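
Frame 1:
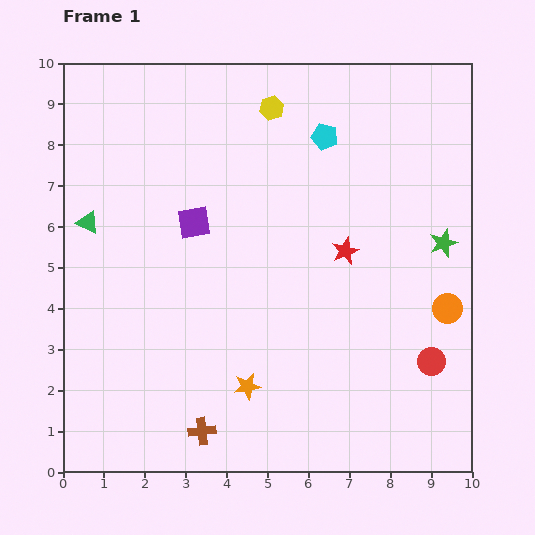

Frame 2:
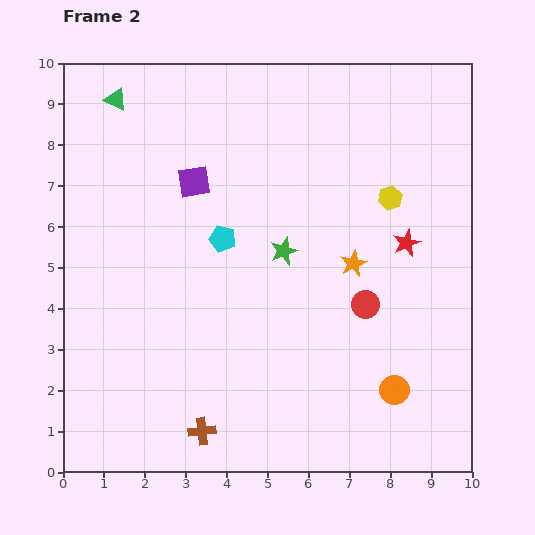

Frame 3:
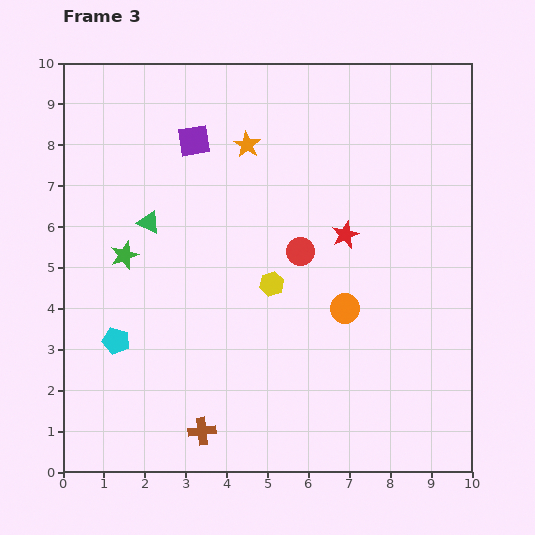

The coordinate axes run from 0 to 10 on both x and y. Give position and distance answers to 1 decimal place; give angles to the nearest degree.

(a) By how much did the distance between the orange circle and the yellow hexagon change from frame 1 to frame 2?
-1.8

Distance in frame 1: 6.5. Distance in frame 2: 4.7.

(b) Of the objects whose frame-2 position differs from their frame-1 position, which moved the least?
the purple square

(moved 1.0)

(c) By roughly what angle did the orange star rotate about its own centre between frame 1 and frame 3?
30° counter-clockwise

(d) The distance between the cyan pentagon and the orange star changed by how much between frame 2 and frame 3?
+2.5

Distance in frame 2: 3.3. Distance in frame 3: 5.8.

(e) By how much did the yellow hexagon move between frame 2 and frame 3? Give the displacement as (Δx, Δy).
(-2.9, -2.1)

The yellow hexagon was at (8.0, 6.7) in frame 2 and (5.1, 4.6) in frame 3.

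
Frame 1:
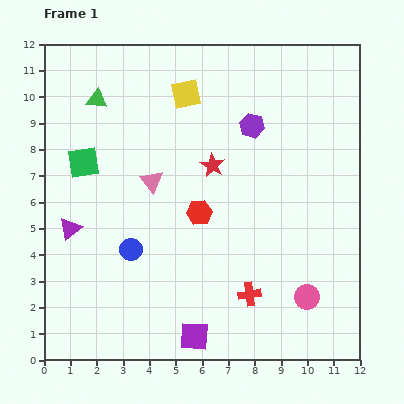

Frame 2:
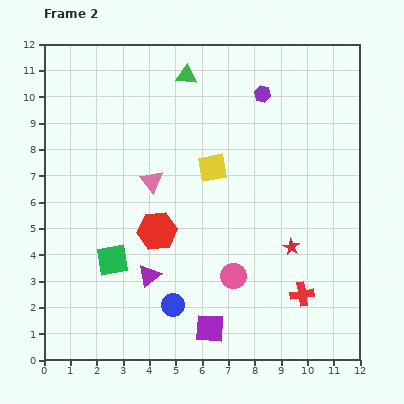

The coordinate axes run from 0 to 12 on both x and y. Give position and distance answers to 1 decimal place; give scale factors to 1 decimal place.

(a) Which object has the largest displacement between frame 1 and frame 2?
the red star

(moved 4.3; next 3.9)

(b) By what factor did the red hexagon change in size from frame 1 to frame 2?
1.5×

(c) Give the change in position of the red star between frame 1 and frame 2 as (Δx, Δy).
(3.0, -3.1)

The red star was at (6.4, 7.4) in frame 1 and (9.4, 4.3) in frame 2.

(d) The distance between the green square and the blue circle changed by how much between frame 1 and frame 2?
-0.9

Distance in frame 1: 3.8. Distance in frame 2: 2.9.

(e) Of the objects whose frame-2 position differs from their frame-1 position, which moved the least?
the purple square

(moved 0.7)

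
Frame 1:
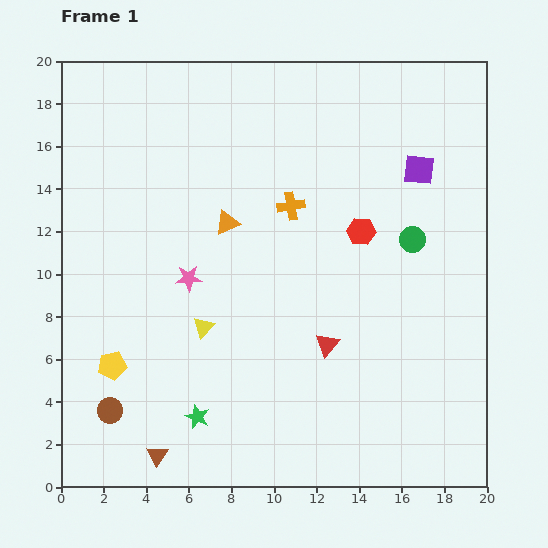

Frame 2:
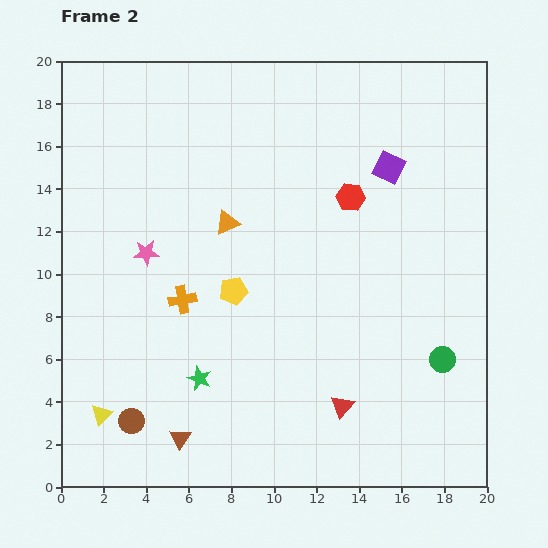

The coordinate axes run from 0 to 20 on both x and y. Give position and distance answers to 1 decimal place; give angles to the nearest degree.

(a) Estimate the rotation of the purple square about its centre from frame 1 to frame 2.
21° clockwise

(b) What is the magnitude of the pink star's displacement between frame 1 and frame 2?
2.3

The pink star moved from (6.0, 9.8) to (4.0, 11.0), a distance of √(2.0² + 1.2²) ≈ 2.3.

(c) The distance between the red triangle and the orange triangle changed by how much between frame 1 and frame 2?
+2.8

Distance in frame 1: 7.4. Distance in frame 2: 10.2.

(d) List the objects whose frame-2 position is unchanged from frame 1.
the orange triangle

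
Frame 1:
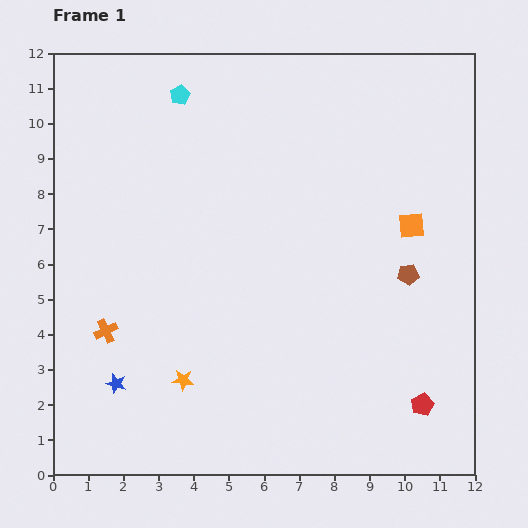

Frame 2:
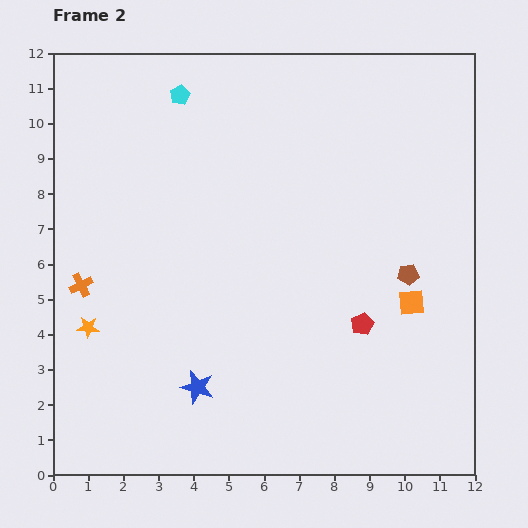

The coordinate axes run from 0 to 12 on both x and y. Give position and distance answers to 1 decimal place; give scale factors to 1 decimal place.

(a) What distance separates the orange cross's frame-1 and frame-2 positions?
1.5

The orange cross moved from (1.5, 4.1) to (0.8, 5.4), a distance of √(0.7² + 1.3²) ≈ 1.5.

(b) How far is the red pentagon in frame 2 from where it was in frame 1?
2.9

The red pentagon moved from (10.5, 2.0) to (8.8, 4.3), a distance of √(1.7² + 2.3²) ≈ 2.9.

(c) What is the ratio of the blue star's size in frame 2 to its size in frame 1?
1.7×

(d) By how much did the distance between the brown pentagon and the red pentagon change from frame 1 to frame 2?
-1.8

Distance in frame 1: 3.7. Distance in frame 2: 1.9.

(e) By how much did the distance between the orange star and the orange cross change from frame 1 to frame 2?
-1.4

Distance in frame 1: 2.6. Distance in frame 2: 1.2.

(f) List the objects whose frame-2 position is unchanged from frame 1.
the cyan pentagon, the brown pentagon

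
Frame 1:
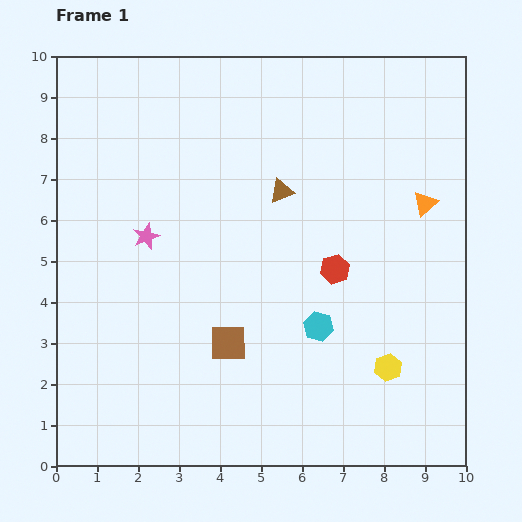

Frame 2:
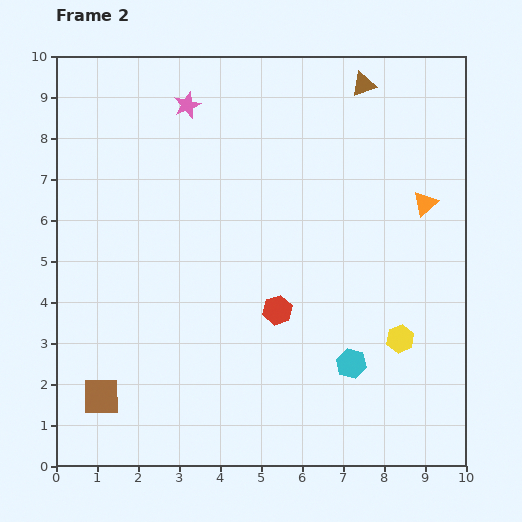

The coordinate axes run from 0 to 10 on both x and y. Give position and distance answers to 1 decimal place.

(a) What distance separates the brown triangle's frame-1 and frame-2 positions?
3.3

The brown triangle moved from (5.5, 6.7) to (7.5, 9.3), a distance of √(2.0² + 2.6²) ≈ 3.3.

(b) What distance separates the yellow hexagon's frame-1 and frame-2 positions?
0.8

The yellow hexagon moved from (8.1, 2.4) to (8.4, 3.1), a distance of √(0.3² + 0.7²) ≈ 0.8.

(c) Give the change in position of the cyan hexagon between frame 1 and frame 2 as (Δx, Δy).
(0.8, -0.9)

The cyan hexagon was at (6.4, 3.4) in frame 1 and (7.2, 2.5) in frame 2.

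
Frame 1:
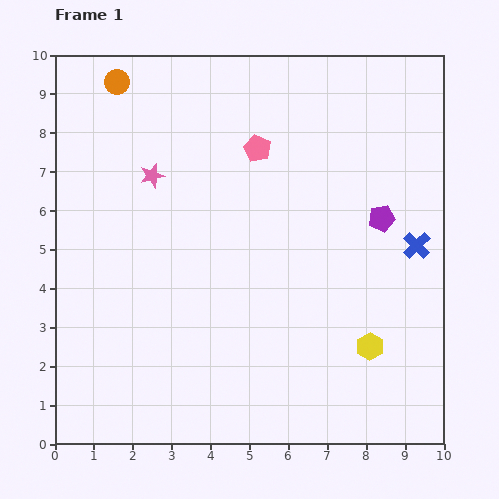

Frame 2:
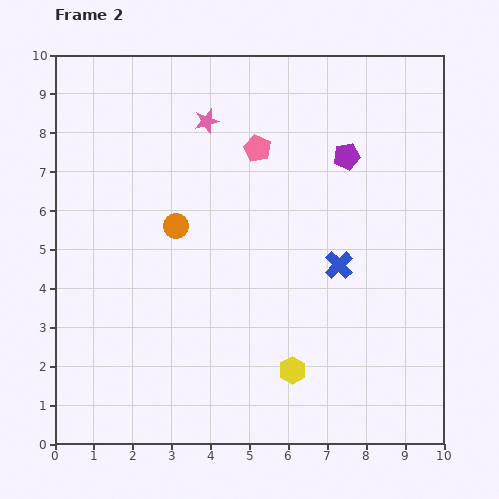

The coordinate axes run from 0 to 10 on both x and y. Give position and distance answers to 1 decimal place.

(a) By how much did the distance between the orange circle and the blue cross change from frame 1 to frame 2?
-4.5

Distance in frame 1: 8.8. Distance in frame 2: 4.3.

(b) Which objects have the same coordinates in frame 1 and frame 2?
the pink pentagon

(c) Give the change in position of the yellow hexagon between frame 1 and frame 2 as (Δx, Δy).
(-2.0, -0.6)

The yellow hexagon was at (8.1, 2.5) in frame 1 and (6.1, 1.9) in frame 2.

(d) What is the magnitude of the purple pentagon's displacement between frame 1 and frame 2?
1.8

The purple pentagon moved from (8.4, 5.8) to (7.5, 7.4), a distance of √(0.9² + 1.6²) ≈ 1.8.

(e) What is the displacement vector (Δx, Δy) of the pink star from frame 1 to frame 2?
(1.4, 1.4)

The pink star was at (2.5, 6.9) in frame 1 and (3.9, 8.3) in frame 2.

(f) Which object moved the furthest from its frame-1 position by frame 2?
the orange circle

(moved 4.0; next 2.1)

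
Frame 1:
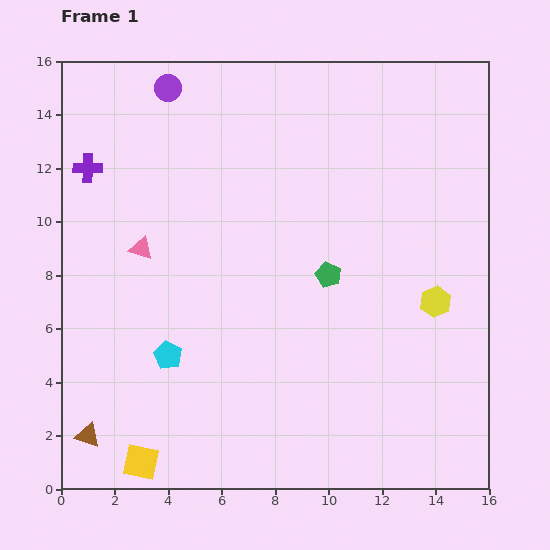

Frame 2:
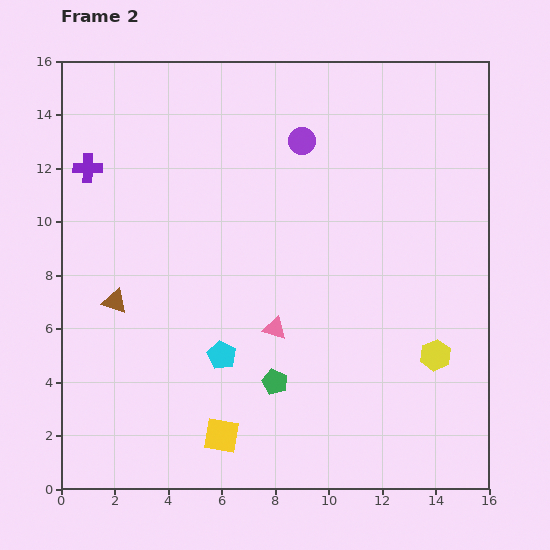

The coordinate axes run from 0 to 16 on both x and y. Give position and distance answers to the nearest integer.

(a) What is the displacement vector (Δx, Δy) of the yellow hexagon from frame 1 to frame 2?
(0, -2)

The yellow hexagon was at (14, 7) in frame 1 and (14, 5) in frame 2.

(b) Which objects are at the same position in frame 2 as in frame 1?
the purple cross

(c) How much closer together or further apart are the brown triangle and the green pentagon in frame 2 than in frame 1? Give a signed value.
-4

Distance in frame 1: 11. Distance in frame 2: 7.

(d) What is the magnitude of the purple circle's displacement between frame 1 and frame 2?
5

The purple circle moved from (4, 15) to (9, 13), a distance of √(5² + 2²) ≈ 5.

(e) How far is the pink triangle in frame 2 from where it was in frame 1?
6

The pink triangle moved from (3, 9) to (8, 6), a distance of √(5² + 3²) ≈ 6.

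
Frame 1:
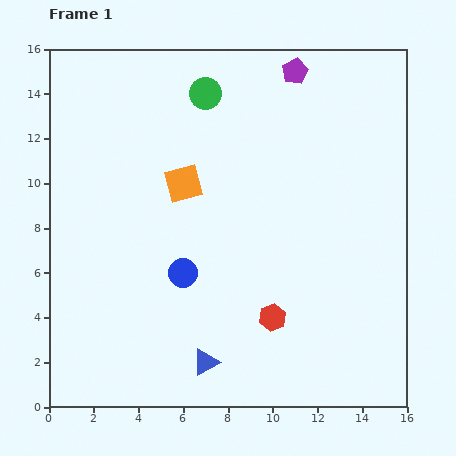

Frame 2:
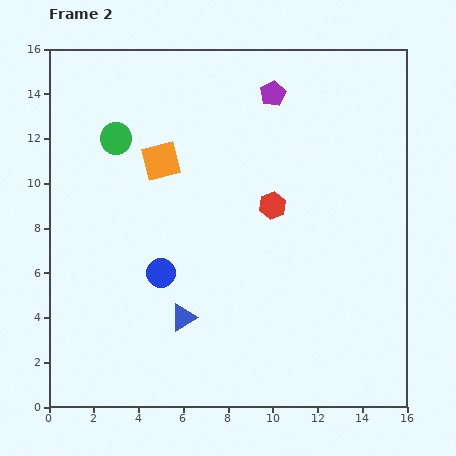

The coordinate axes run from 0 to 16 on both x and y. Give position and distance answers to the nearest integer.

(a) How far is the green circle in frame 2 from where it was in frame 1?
4

The green circle moved from (7, 14) to (3, 12), a distance of √(4² + 2²) ≈ 4.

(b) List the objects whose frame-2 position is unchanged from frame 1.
none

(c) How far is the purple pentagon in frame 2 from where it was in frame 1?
1

The purple pentagon moved from (11, 15) to (10, 14), a distance of √(1² + 1²) ≈ 1.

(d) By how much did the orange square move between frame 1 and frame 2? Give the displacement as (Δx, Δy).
(-1, 1)

The orange square was at (6, 10) in frame 1 and (5, 11) in frame 2.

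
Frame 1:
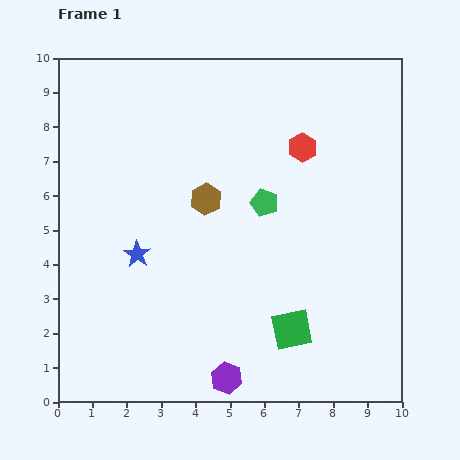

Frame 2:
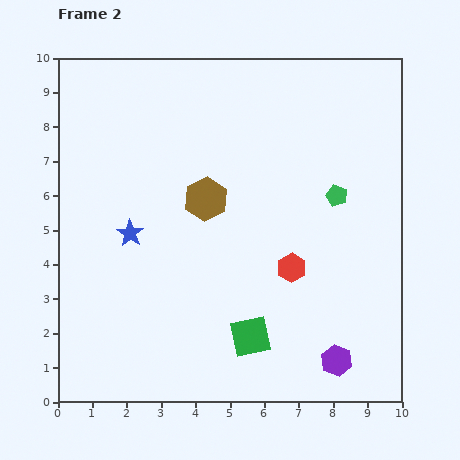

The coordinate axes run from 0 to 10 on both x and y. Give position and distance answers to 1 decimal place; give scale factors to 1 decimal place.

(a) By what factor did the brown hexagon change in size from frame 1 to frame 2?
1.4×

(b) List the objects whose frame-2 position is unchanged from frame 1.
the brown hexagon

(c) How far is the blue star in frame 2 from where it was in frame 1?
0.6

The blue star moved from (2.3, 4.3) to (2.1, 4.9), a distance of √(0.2² + 0.6²) ≈ 0.6.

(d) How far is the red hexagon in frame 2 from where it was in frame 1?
3.5

The red hexagon moved from (7.1, 7.4) to (6.8, 3.9), a distance of √(0.3² + 3.5²) ≈ 3.5.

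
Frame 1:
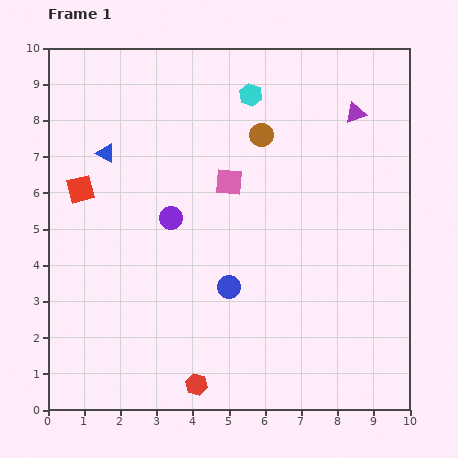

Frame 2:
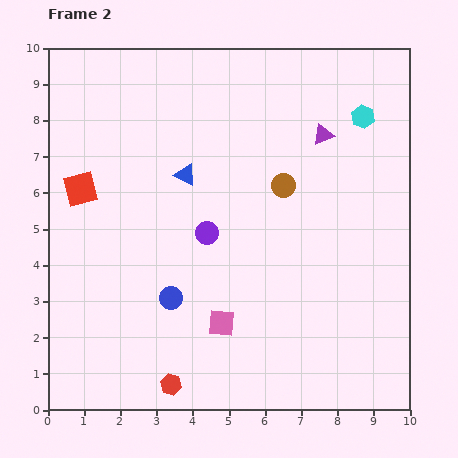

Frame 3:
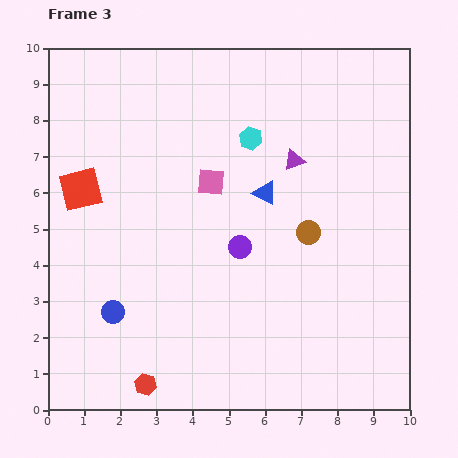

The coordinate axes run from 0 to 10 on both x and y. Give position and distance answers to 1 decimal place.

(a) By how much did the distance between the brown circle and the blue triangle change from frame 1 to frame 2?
-1.6

Distance in frame 1: 4.3. Distance in frame 2: 2.7.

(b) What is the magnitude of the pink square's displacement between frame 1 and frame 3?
0.5

The pink square moved from (5.0, 6.3) to (4.5, 6.3), a distance of √(0.5² + 0.0²) ≈ 0.5.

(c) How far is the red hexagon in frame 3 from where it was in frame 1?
1.4

The red hexagon moved from (4.1, 0.7) to (2.7, 0.7), a distance of √(1.4² + 0.0²) ≈ 1.4.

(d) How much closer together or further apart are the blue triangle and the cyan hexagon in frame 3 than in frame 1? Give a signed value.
-2.7

Distance in frame 1: 4.3. Distance in frame 3: 1.6.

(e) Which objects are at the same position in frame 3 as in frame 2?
the red square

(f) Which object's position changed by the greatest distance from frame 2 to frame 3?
the pink square

(moved 3.9; next 3.2)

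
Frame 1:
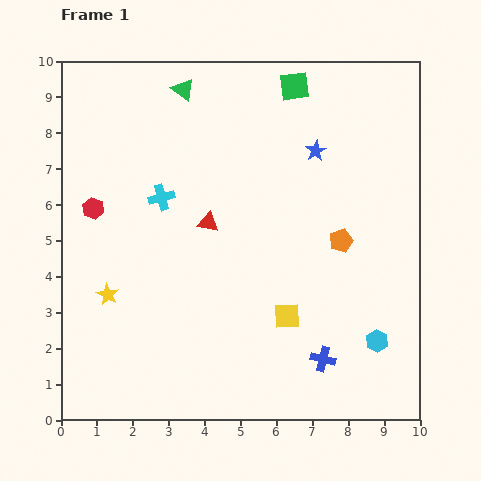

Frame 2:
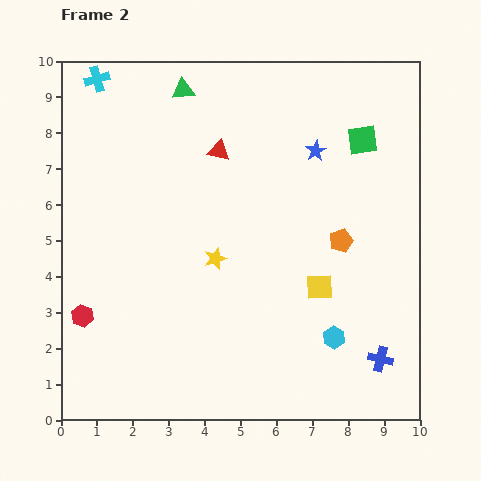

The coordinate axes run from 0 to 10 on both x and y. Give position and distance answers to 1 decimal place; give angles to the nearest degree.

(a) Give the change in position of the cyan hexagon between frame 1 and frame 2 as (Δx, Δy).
(-1.2, 0.1)

The cyan hexagon was at (8.8, 2.2) in frame 1 and (7.6, 2.3) in frame 2.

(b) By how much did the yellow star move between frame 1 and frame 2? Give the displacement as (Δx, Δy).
(3.0, 1.0)

The yellow star was at (1.3, 3.5) in frame 1 and (4.3, 4.5) in frame 2.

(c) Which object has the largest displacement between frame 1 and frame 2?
the cyan cross

(moved 3.8; next 3.2)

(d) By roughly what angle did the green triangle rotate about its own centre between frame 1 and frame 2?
43° counter-clockwise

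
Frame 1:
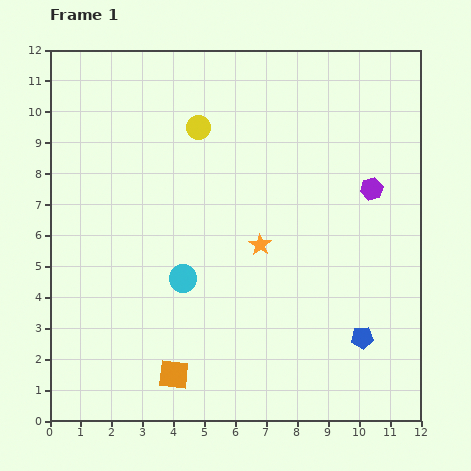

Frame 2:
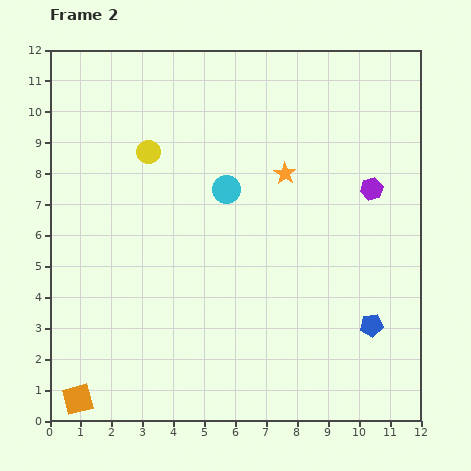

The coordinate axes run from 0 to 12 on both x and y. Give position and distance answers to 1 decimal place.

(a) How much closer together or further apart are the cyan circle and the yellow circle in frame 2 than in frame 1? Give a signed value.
-2.1

Distance in frame 1: 4.9. Distance in frame 2: 2.8.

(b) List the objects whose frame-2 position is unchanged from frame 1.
the purple hexagon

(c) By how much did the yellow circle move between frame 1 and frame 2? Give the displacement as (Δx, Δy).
(-1.6, -0.8)

The yellow circle was at (4.8, 9.5) in frame 1 and (3.2, 8.7) in frame 2.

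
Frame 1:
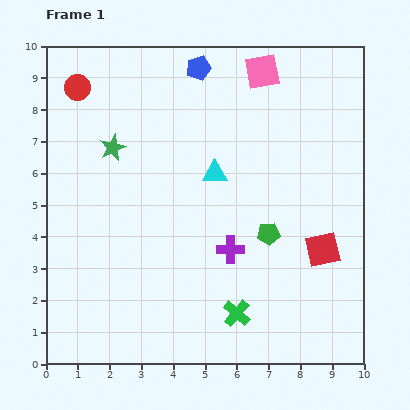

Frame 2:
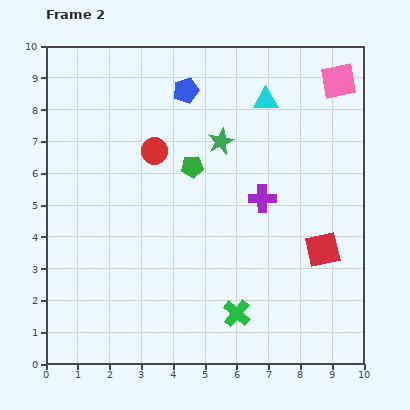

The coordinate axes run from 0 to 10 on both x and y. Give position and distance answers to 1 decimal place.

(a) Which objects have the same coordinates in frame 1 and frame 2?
the red square, the green cross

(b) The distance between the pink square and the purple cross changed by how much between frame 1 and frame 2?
-1.3

Distance in frame 1: 5.7. Distance in frame 2: 4.4.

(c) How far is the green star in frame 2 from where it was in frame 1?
3.4

The green star moved from (2.1, 6.8) to (5.5, 7.0), a distance of √(3.4² + 0.2²) ≈ 3.4.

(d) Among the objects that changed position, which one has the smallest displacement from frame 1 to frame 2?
the blue pentagon

(moved 0.8)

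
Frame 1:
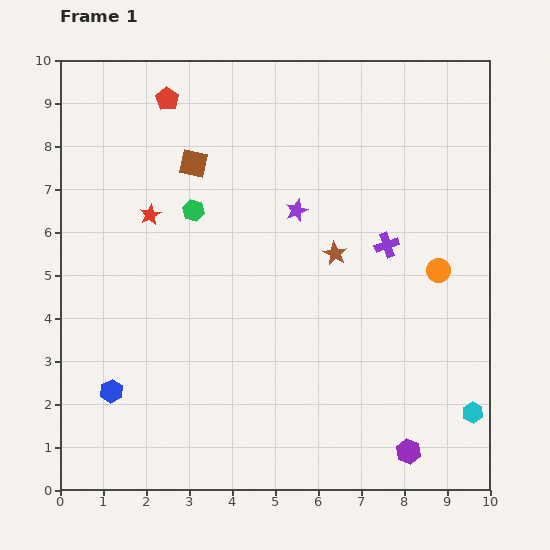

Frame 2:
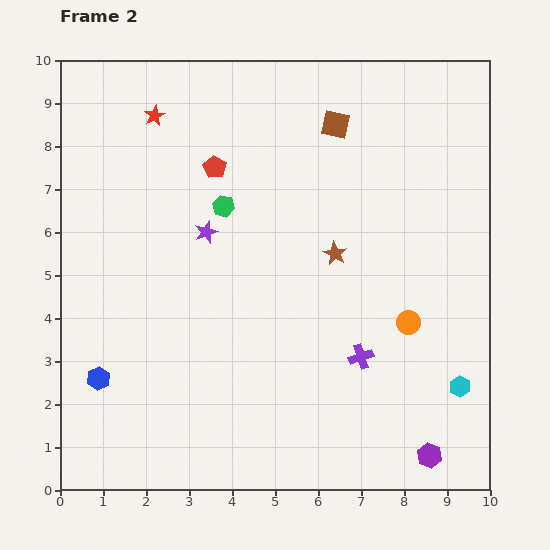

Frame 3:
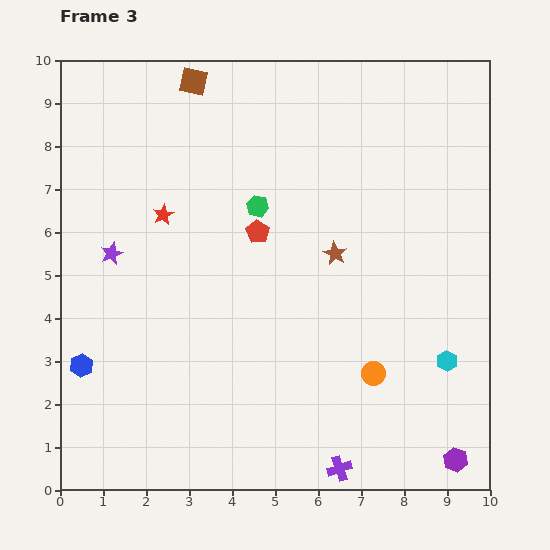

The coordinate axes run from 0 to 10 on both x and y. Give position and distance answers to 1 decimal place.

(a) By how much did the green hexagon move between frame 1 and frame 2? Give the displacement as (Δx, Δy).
(0.7, 0.1)

The green hexagon was at (3.1, 6.5) in frame 1 and (3.8, 6.6) in frame 2.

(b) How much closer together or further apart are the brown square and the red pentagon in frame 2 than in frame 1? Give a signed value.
+1.4

Distance in frame 1: 1.6. Distance in frame 2: 3.0.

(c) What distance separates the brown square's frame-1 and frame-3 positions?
1.9

The brown square moved from (3.1, 7.6) to (3.1, 9.5), a distance of √(0.0² + 1.9²) ≈ 1.9.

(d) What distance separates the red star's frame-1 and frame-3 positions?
0.3

The red star moved from (2.1, 6.4) to (2.4, 6.4), a distance of √(0.3² + 0.0²) ≈ 0.3.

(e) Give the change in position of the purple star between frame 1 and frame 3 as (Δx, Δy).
(-4.3, -1.0)

The purple star was at (5.5, 6.5) in frame 1 and (1.2, 5.5) in frame 3.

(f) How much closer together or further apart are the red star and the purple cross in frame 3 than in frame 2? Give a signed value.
-0.2

Distance in frame 2: 7.4. Distance in frame 3: 7.2.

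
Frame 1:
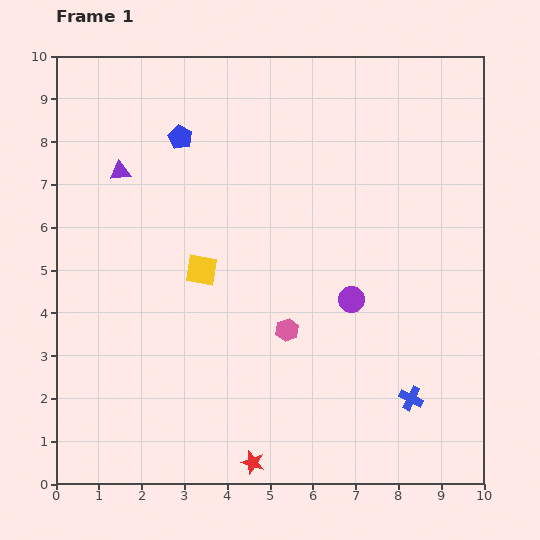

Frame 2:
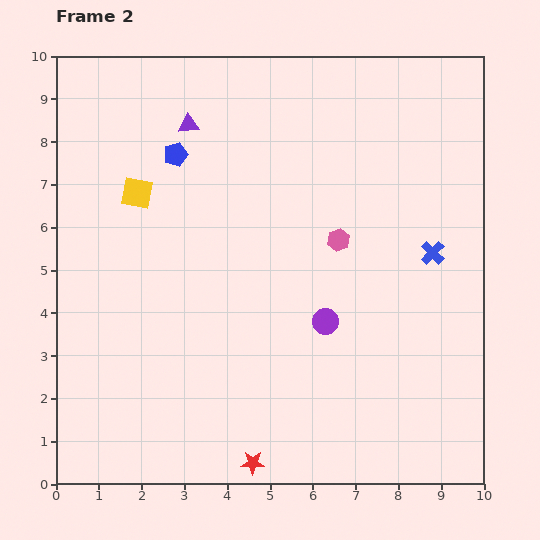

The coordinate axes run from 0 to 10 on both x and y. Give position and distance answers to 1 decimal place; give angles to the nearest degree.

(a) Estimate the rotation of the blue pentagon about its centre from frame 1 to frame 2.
27° clockwise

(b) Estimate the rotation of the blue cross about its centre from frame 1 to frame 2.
19° clockwise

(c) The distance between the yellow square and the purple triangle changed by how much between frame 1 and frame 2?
-1.0

Distance in frame 1: 3.0. Distance in frame 2: 2.0.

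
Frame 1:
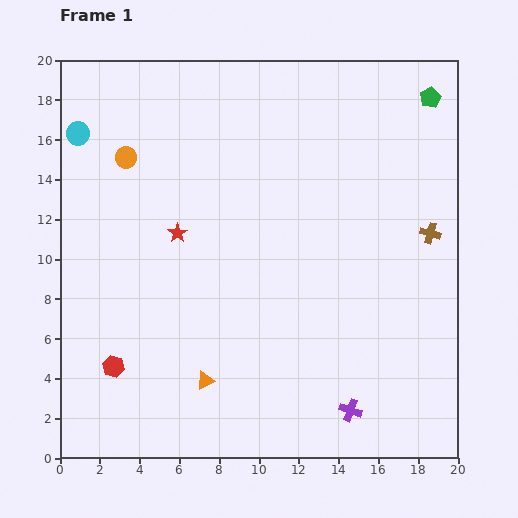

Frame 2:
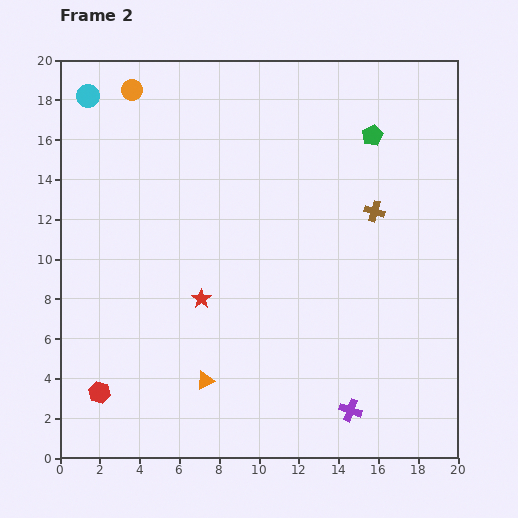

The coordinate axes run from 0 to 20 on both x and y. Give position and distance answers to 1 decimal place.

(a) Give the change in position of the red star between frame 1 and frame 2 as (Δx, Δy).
(1.2, -3.3)

The red star was at (5.9, 11.3) in frame 1 and (7.1, 8.0) in frame 2.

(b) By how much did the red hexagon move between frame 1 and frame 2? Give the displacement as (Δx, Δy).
(-0.7, -1.3)

The red hexagon was at (2.7, 4.6) in frame 1 and (2.0, 3.3) in frame 2.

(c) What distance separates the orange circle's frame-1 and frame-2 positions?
3.4

The orange circle moved from (3.3, 15.1) to (3.6, 18.5), a distance of √(0.3² + 3.4²) ≈ 3.4.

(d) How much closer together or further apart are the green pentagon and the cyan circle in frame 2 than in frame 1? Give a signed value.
-3.4

Distance in frame 1: 17.8. Distance in frame 2: 14.4.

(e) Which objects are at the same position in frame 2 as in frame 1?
the purple cross, the orange triangle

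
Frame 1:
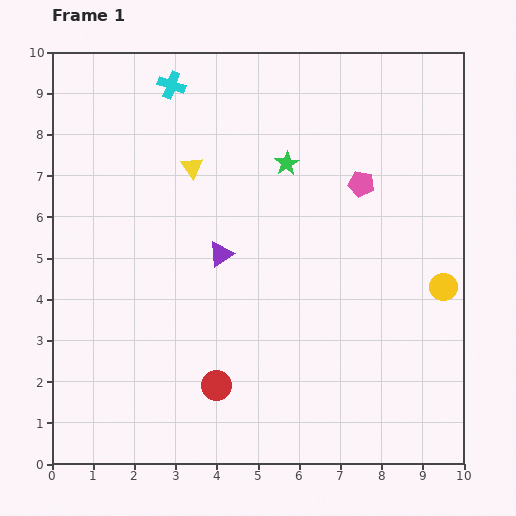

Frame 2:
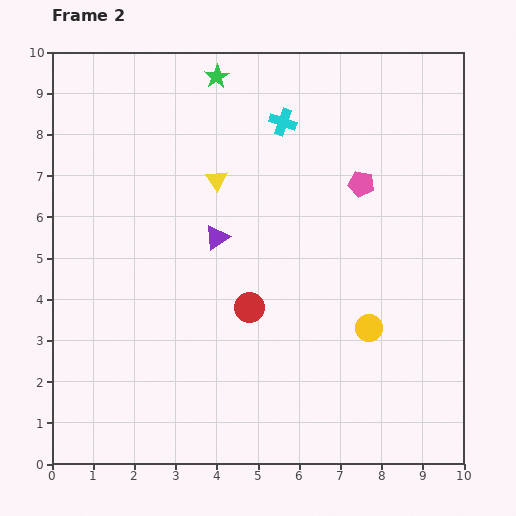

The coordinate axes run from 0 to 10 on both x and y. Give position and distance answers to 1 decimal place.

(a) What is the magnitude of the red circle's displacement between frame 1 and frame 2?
2.1

The red circle moved from (4.0, 1.9) to (4.8, 3.8), a distance of √(0.8² + 1.9²) ≈ 2.1.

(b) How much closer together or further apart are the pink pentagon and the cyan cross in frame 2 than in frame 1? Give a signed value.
-2.8

Distance in frame 1: 5.2. Distance in frame 2: 2.4.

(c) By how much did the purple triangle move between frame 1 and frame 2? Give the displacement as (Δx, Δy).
(-0.1, 0.4)

The purple triangle was at (4.1, 5.1) in frame 1 and (4.0, 5.5) in frame 2.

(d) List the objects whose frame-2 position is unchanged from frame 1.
the pink pentagon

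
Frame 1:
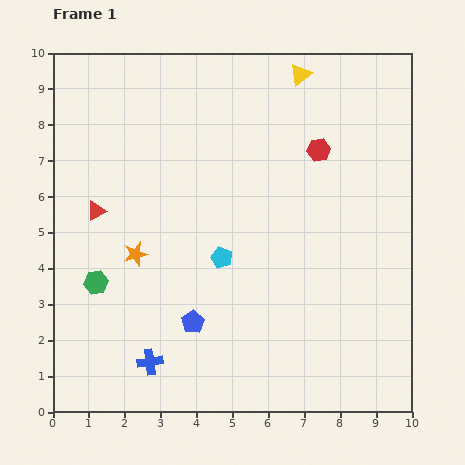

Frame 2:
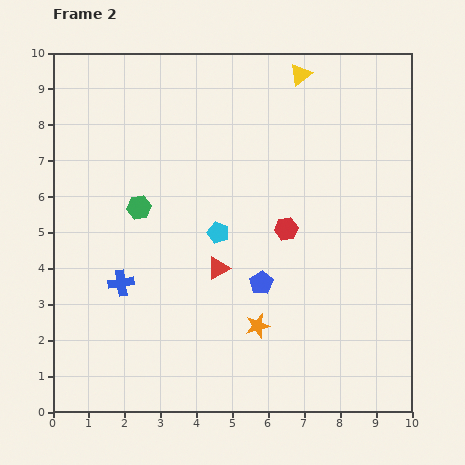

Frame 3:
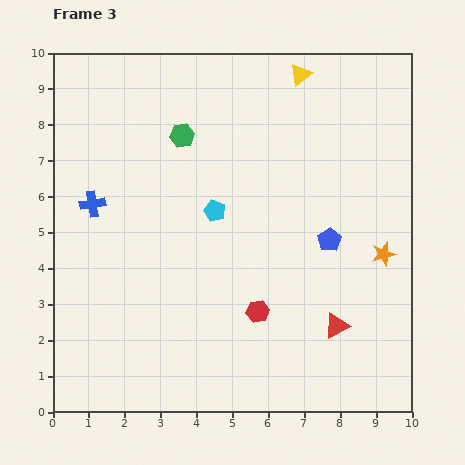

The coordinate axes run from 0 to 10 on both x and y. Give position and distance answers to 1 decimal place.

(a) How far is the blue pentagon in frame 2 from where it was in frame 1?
2.2

The blue pentagon moved from (3.9, 2.5) to (5.8, 3.6), a distance of √(1.9² + 1.1²) ≈ 2.2.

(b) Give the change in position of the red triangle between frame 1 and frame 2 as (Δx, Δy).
(3.4, -1.6)

The red triangle was at (1.2, 5.6) in frame 1 and (4.6, 4.0) in frame 2.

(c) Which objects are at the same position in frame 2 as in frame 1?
the yellow triangle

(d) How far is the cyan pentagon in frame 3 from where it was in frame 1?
1.3

The cyan pentagon moved from (4.7, 4.3) to (4.5, 5.6), a distance of √(0.2² + 1.3²) ≈ 1.3.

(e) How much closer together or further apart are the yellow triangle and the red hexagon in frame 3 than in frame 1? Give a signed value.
+4.5

Distance in frame 1: 2.2. Distance in frame 3: 6.7.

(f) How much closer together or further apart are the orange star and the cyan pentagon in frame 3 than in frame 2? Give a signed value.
+2.1

Distance in frame 2: 2.8. Distance in frame 3: 4.9.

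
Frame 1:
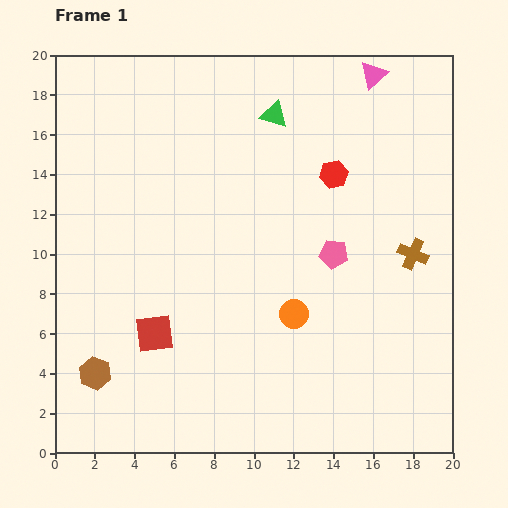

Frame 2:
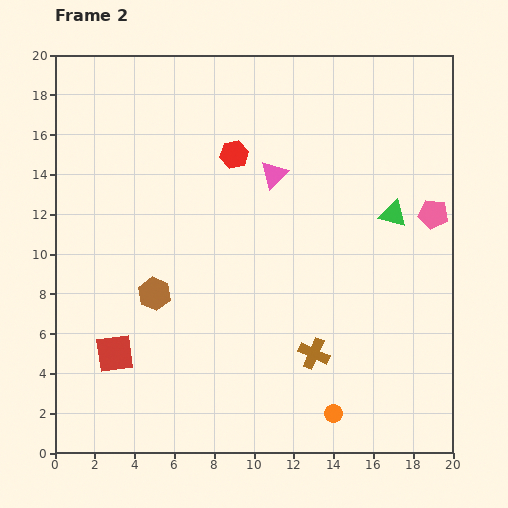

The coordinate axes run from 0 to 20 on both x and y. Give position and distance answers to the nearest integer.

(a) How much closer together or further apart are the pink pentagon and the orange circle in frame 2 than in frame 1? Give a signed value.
+7

Distance in frame 1: 4. Distance in frame 2: 11.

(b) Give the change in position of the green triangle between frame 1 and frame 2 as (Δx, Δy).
(6, -5)

The green triangle was at (11, 17) in frame 1 and (17, 12) in frame 2.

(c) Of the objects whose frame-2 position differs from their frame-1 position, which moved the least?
the red square

(moved 2)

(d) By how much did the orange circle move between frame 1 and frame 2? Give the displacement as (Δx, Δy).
(2, -5)

The orange circle was at (12, 7) in frame 1 and (14, 2) in frame 2.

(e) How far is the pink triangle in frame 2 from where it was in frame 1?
7

The pink triangle moved from (16, 19) to (11, 14), a distance of √(5² + 5²) ≈ 7.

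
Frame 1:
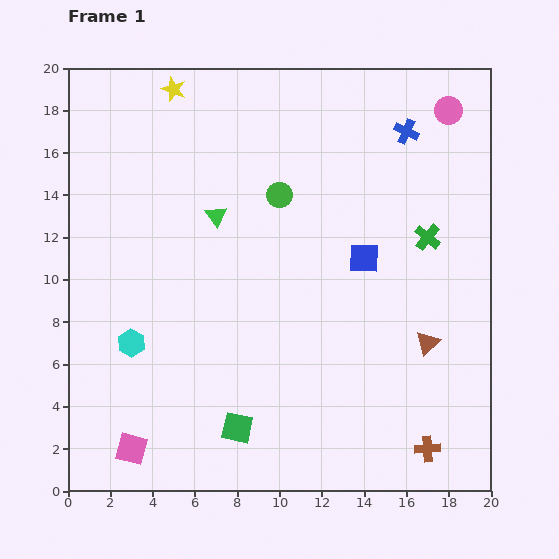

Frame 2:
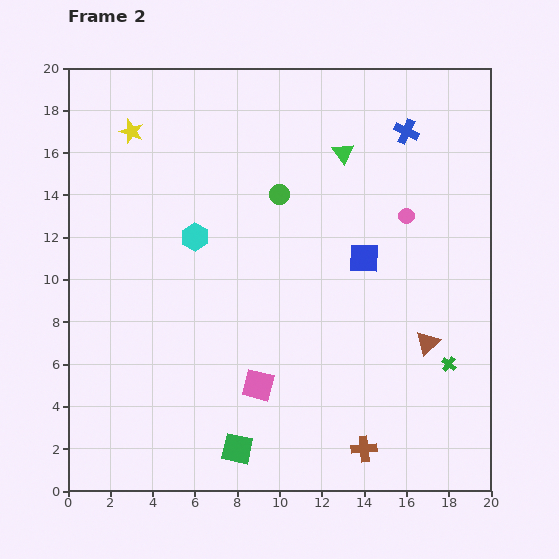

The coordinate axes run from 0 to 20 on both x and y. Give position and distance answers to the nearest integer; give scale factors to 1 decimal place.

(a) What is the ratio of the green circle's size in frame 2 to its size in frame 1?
0.8×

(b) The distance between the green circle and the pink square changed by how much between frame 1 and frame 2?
-5

Distance in frame 1: 14. Distance in frame 2: 9.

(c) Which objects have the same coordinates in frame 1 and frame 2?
the brown triangle, the blue square, the blue cross, the green circle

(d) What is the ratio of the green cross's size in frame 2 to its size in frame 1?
0.6×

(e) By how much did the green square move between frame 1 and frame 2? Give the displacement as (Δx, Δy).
(0, -1)

The green square was at (8, 3) in frame 1 and (8, 2) in frame 2.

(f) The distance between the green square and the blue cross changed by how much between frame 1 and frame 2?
+1

Distance in frame 1: 16. Distance in frame 2: 17.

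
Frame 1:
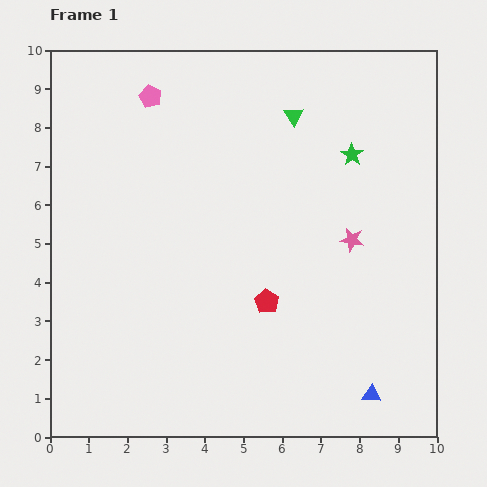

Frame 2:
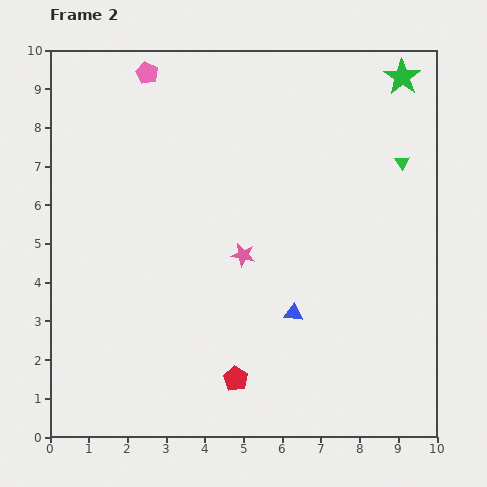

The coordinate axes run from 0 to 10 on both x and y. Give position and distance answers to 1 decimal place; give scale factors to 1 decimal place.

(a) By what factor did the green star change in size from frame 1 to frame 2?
1.6×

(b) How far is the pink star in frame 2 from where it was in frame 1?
2.8

The pink star moved from (7.8, 5.1) to (5.0, 4.7), a distance of √(2.8² + 0.4²) ≈ 2.8.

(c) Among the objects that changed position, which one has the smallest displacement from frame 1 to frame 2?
the pink pentagon

(moved 0.6)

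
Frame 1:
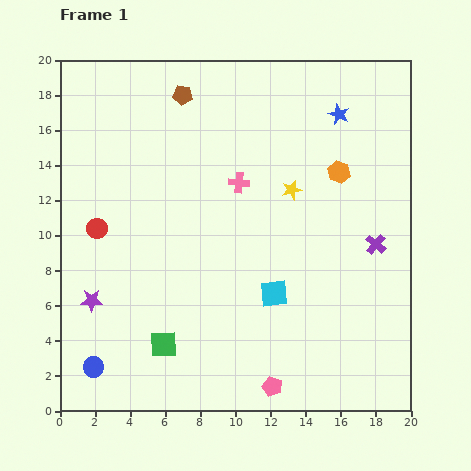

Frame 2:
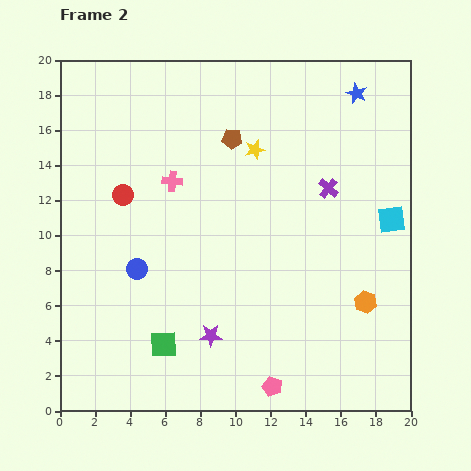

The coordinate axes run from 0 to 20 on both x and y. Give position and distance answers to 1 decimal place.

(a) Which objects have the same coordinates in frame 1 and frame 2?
the green square, the pink pentagon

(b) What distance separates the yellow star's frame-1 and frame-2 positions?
3.1

The yellow star moved from (13.2, 12.6) to (11.1, 14.9), a distance of √(2.1² + 2.3²) ≈ 3.1.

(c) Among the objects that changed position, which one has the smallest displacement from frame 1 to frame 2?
the blue star

(moved 1.6)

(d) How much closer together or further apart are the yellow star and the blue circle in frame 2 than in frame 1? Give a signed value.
-5.7

Distance in frame 1: 15.2. Distance in frame 2: 9.5.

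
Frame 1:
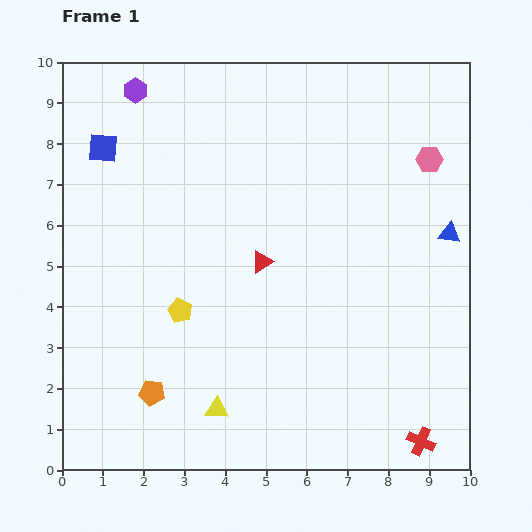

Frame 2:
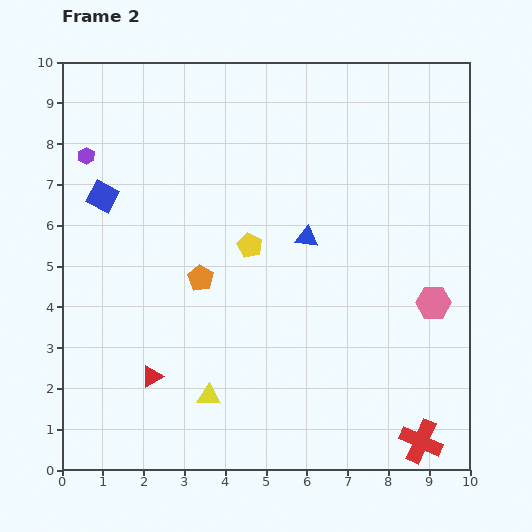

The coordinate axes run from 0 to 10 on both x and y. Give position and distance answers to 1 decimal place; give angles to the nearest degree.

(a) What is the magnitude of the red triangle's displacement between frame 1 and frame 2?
3.9

The red triangle moved from (4.9, 5.1) to (2.2, 2.3), a distance of √(2.7² + 2.8²) ≈ 3.9.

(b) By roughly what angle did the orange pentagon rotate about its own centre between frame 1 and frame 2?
24° clockwise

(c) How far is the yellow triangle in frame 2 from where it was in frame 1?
0.4

The yellow triangle moved from (3.8, 1.5) to (3.6, 1.8), a distance of √(0.2² + 0.3²) ≈ 0.4.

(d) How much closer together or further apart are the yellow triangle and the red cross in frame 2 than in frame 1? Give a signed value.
+0.2

Distance in frame 1: 5.1. Distance in frame 2: 5.3.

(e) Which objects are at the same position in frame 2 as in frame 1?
the red cross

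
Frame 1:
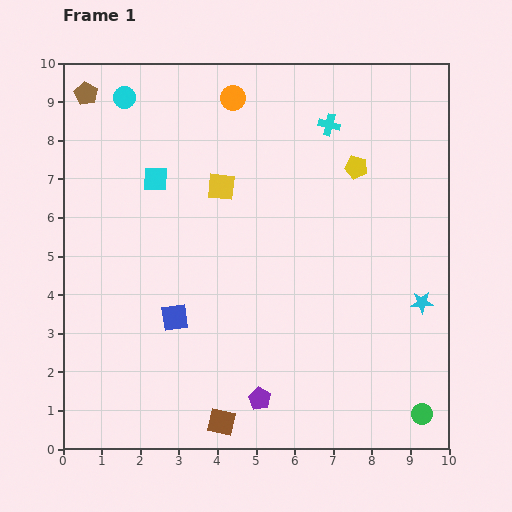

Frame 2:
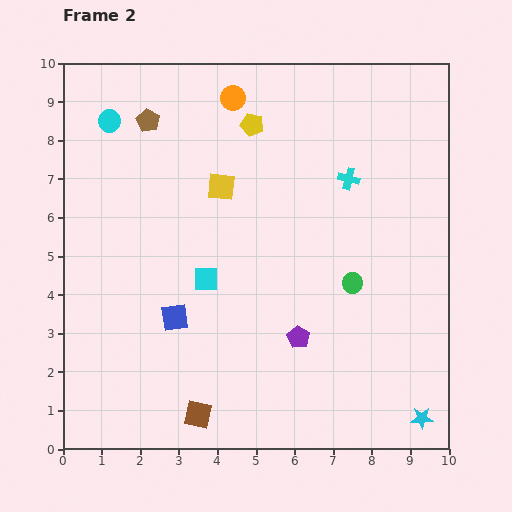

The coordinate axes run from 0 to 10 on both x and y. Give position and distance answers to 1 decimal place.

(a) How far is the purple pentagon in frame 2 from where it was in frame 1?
1.9

The purple pentagon moved from (5.1, 1.3) to (6.1, 2.9), a distance of √(1.0² + 1.6²) ≈ 1.9.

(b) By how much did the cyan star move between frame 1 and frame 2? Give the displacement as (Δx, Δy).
(0.0, -3.0)

The cyan star was at (9.3, 3.8) in frame 1 and (9.3, 0.8) in frame 2.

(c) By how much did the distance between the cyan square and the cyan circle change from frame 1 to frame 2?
+2.6

Distance in frame 1: 2.2. Distance in frame 2: 4.8.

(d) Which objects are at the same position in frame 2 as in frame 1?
the blue square, the orange circle, the yellow square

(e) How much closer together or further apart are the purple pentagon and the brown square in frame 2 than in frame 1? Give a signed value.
+2.1

Distance in frame 1: 1.2. Distance in frame 2: 3.3.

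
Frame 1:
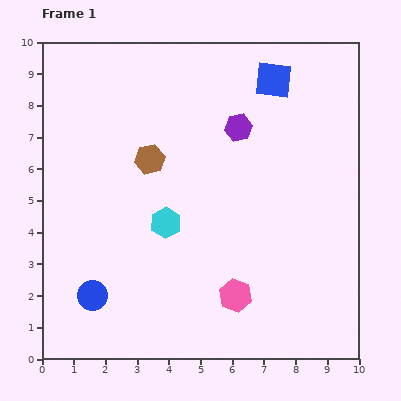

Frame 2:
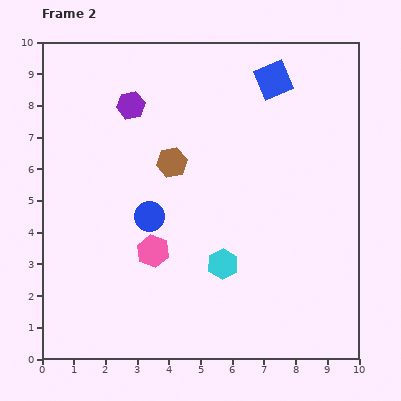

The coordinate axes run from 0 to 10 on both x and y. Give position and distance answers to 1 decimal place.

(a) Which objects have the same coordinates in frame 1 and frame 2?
the blue square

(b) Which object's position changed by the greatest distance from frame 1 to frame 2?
the purple hexagon

(moved 3.5; next 3.1)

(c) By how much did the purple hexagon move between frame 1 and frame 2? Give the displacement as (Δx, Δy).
(-3.4, 0.7)

The purple hexagon was at (6.2, 7.3) in frame 1 and (2.8, 8.0) in frame 2.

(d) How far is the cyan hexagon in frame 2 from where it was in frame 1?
2.2

The cyan hexagon moved from (3.9, 4.3) to (5.7, 3.0), a distance of √(1.8² + 1.3²) ≈ 2.2.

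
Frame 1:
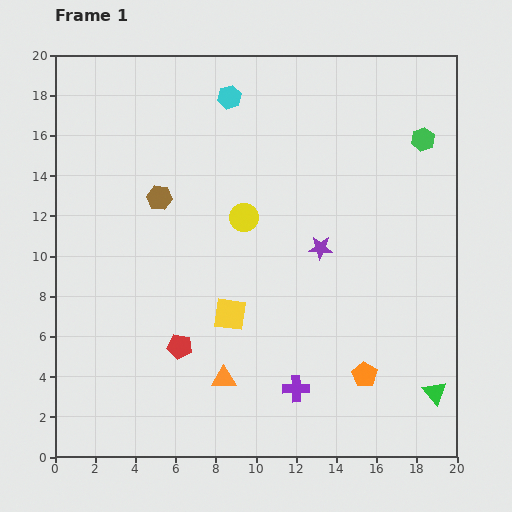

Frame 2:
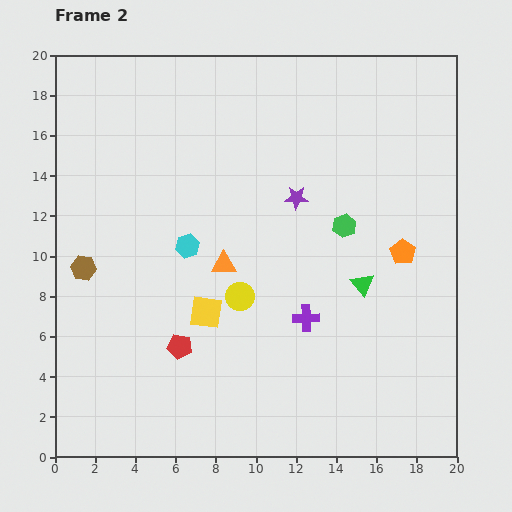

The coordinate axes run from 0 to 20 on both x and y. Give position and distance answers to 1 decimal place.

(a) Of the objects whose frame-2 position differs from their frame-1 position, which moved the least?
the yellow square

(moved 1.2)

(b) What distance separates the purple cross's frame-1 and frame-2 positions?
3.5

The purple cross moved from (12.0, 3.4) to (12.5, 6.9), a distance of √(0.5² + 3.5²) ≈ 3.5.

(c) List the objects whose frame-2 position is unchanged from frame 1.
the red pentagon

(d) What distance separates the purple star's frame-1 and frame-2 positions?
2.8

The purple star moved from (13.2, 10.4) to (12.0, 12.9), a distance of √(1.2² + 2.5²) ≈ 2.8.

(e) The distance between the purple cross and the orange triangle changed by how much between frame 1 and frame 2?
+1.3

Distance in frame 1: 3.6. Distance in frame 2: 4.9.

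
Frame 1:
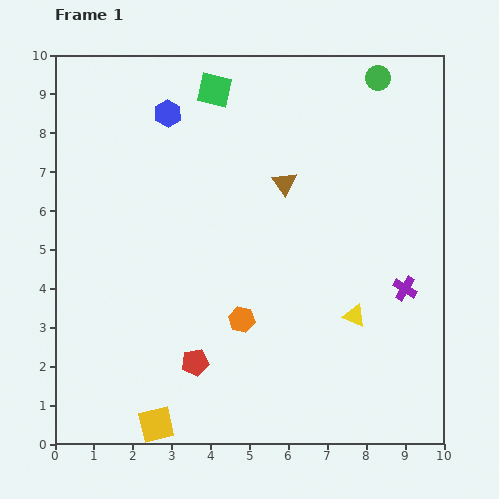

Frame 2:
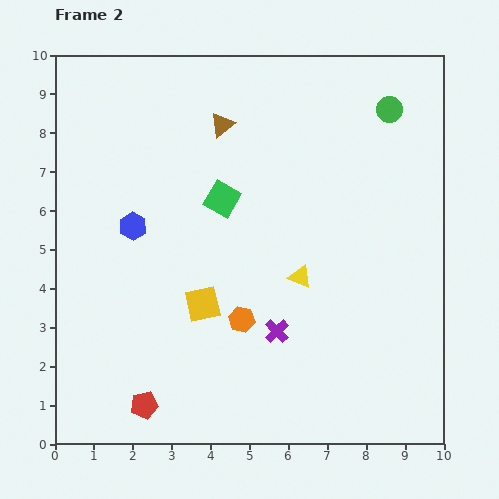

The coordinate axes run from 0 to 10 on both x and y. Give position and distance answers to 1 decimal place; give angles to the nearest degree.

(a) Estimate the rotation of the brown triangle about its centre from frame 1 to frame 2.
27° clockwise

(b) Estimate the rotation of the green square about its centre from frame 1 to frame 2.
18° clockwise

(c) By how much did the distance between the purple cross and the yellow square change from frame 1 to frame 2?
-5.3

Distance in frame 1: 7.3. Distance in frame 2: 2.0.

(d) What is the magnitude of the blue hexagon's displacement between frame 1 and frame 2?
3.0

The blue hexagon moved from (2.9, 8.5) to (2.0, 5.6), a distance of √(0.9² + 2.9²) ≈ 3.0.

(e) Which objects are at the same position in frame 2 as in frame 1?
the orange hexagon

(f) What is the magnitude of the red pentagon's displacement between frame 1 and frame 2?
1.7

The red pentagon moved from (3.6, 2.1) to (2.3, 1.0), a distance of √(1.3² + 1.1²) ≈ 1.7.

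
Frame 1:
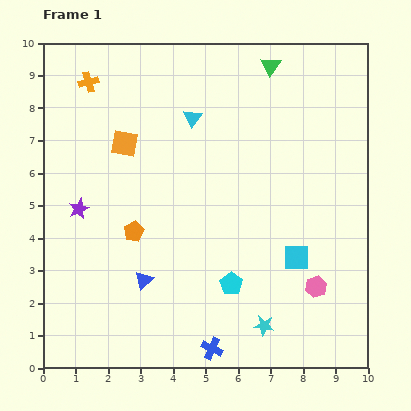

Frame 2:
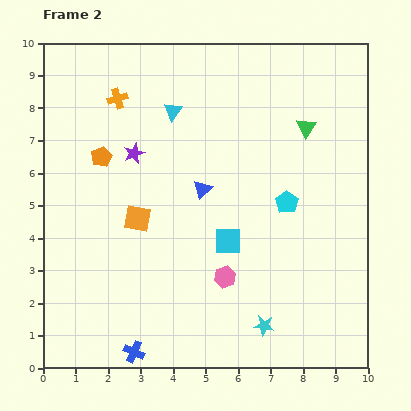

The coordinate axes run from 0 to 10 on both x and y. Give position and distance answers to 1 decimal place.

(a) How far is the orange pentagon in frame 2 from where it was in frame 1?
2.5

The orange pentagon moved from (2.8, 4.2) to (1.8, 6.5), a distance of √(1.0² + 2.3²) ≈ 2.5.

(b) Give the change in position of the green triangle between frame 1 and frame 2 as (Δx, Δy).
(1.1, -1.9)

The green triangle was at (7.0, 9.3) in frame 1 and (8.1, 7.4) in frame 2.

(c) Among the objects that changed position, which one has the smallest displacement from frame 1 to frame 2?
the cyan triangle

(moved 0.6)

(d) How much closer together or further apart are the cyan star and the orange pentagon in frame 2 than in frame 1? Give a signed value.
+2.3

Distance in frame 1: 4.9. Distance in frame 2: 7.2.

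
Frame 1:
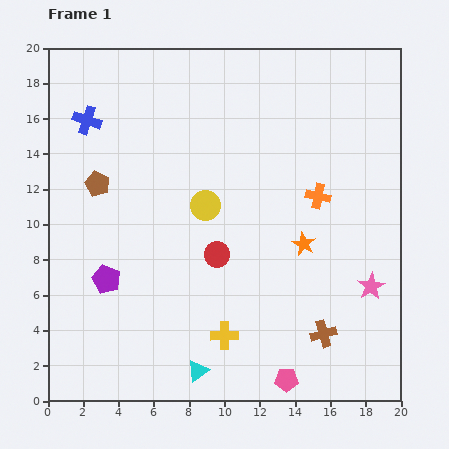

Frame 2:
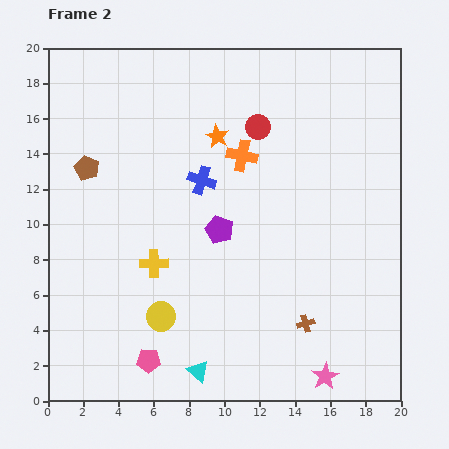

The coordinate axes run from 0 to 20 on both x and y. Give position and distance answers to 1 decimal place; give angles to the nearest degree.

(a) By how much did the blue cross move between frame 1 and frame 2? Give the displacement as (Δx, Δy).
(6.5, -3.4)

The blue cross was at (2.2, 15.9) in frame 1 and (8.7, 12.5) in frame 2.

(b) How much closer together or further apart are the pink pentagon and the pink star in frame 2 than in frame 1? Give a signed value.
+2.8

Distance in frame 1: 7.2. Distance in frame 2: 10.0.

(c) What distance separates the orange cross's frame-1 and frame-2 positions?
4.9

The orange cross moved from (15.3, 11.6) to (11.0, 13.9), a distance of √(4.3² + 2.3²) ≈ 4.9.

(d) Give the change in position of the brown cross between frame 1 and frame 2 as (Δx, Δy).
(-1.0, 0.6)

The brown cross was at (15.6, 3.8) in frame 1 and (14.6, 4.4) in frame 2.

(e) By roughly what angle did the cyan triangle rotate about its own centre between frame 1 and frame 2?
43° counter-clockwise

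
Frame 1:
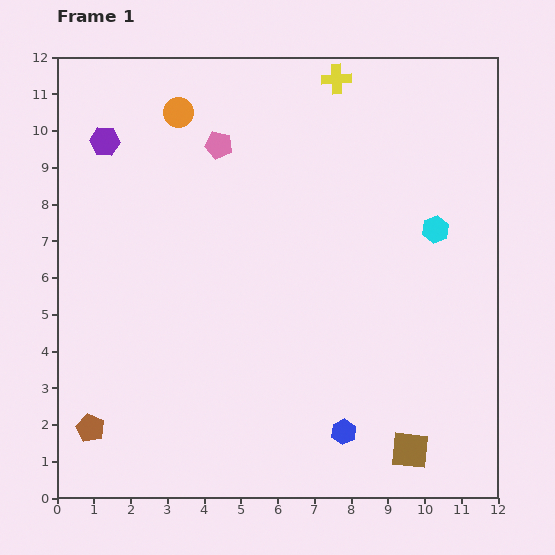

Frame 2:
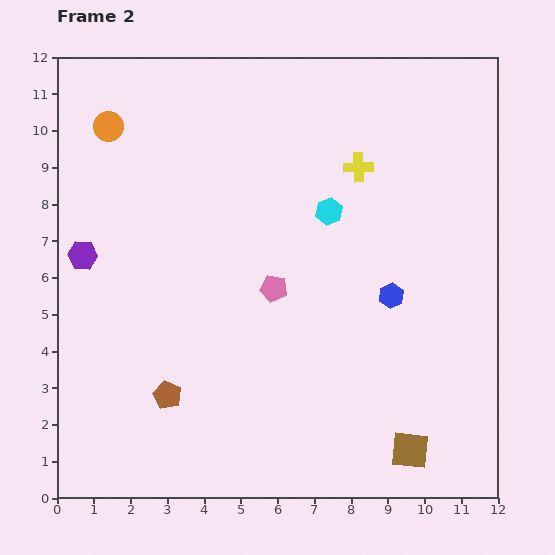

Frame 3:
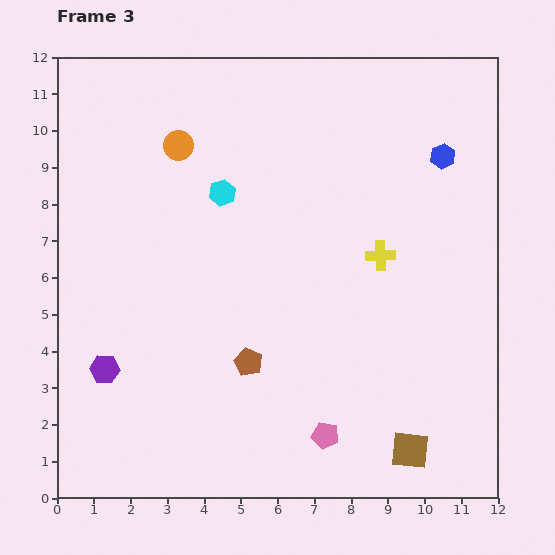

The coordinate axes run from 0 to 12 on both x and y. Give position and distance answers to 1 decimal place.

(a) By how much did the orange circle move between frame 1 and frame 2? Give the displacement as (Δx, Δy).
(-1.9, -0.4)

The orange circle was at (3.3, 10.5) in frame 1 and (1.4, 10.1) in frame 2.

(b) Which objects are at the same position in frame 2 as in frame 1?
the brown square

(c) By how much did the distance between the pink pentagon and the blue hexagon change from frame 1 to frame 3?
-0.3

Distance in frame 1: 8.5. Distance in frame 3: 8.2.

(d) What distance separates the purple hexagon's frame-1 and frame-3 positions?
6.2

The purple hexagon moved from (1.3, 9.7) to (1.3, 3.5), a distance of √(0.0² + 6.2²) ≈ 6.2.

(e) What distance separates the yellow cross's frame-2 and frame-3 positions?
2.5

The yellow cross moved from (8.2, 9.0) to (8.8, 6.6), a distance of √(0.6² + 2.4²) ≈ 2.5.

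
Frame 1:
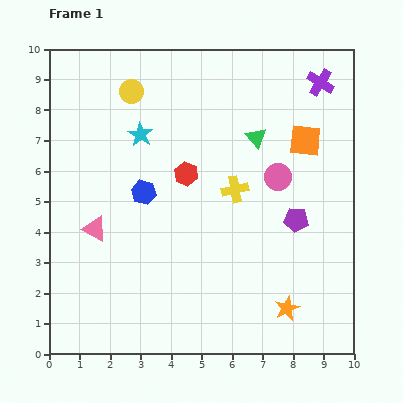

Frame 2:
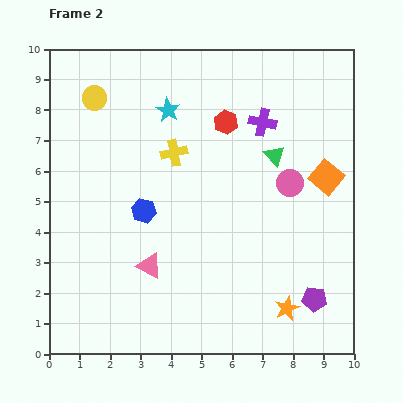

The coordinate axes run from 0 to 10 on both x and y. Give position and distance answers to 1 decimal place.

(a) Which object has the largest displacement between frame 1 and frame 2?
the purple pentagon

(moved 2.7; next 2.3)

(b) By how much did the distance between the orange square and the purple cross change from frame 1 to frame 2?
+0.8

Distance in frame 1: 2.0. Distance in frame 2: 2.8.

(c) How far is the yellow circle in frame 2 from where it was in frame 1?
1.2

The yellow circle moved from (2.7, 8.6) to (1.5, 8.4), a distance of √(1.2² + 0.2²) ≈ 1.2.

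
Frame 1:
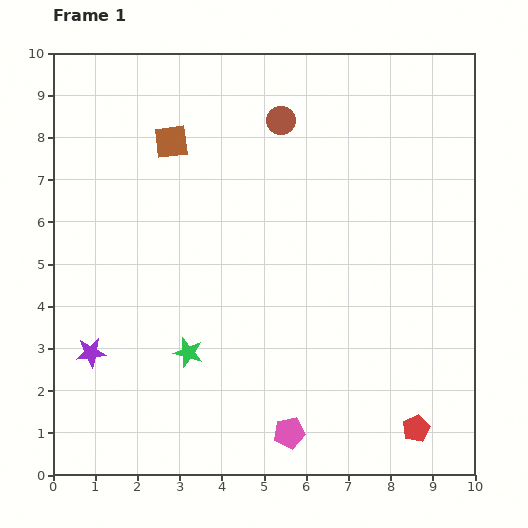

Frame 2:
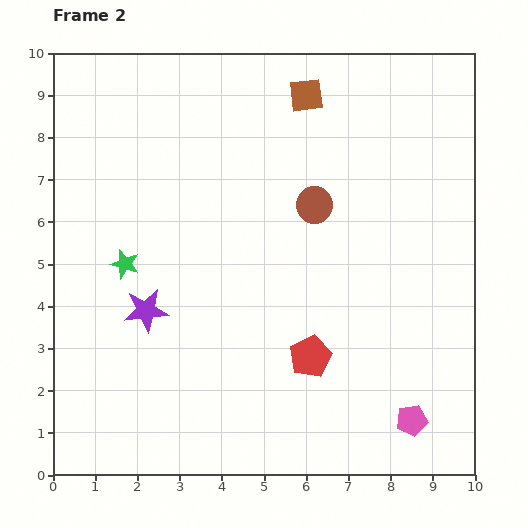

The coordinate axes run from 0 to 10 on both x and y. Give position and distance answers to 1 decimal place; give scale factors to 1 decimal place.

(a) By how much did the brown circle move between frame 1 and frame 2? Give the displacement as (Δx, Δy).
(0.8, -2.0)

The brown circle was at (5.4, 8.4) in frame 1 and (6.2, 6.4) in frame 2.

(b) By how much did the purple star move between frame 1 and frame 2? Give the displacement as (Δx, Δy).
(1.3, 1.0)

The purple star was at (0.9, 2.9) in frame 1 and (2.2, 3.9) in frame 2.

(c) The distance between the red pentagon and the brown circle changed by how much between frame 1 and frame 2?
-4.4

Distance in frame 1: 8.0. Distance in frame 2: 3.6.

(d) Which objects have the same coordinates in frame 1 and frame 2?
none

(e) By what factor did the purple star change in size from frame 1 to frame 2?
1.5×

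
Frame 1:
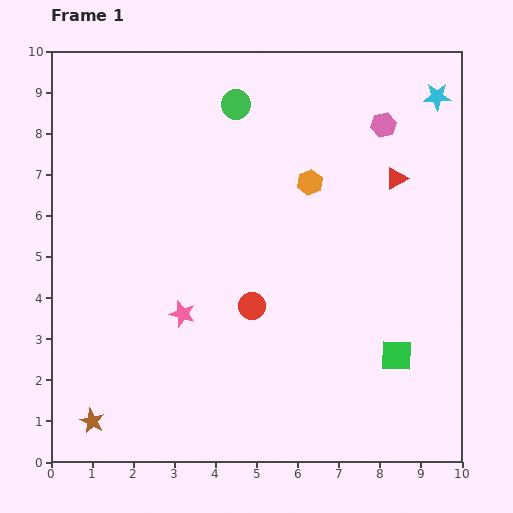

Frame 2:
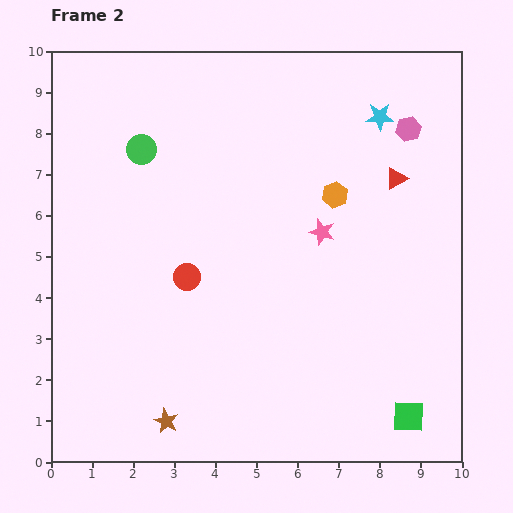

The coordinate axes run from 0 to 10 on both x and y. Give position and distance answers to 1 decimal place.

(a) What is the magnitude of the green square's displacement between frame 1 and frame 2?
1.5

The green square moved from (8.4, 2.6) to (8.7, 1.1), a distance of √(0.3² + 1.5²) ≈ 1.5.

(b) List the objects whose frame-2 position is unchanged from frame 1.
the red triangle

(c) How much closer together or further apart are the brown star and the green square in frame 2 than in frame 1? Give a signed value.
-1.7

Distance in frame 1: 7.6. Distance in frame 2: 5.9.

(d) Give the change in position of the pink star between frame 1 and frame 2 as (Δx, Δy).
(3.4, 2.0)

The pink star was at (3.2, 3.6) in frame 1 and (6.6, 5.6) in frame 2.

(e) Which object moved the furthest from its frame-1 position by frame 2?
the pink star

(moved 3.9; next 2.5)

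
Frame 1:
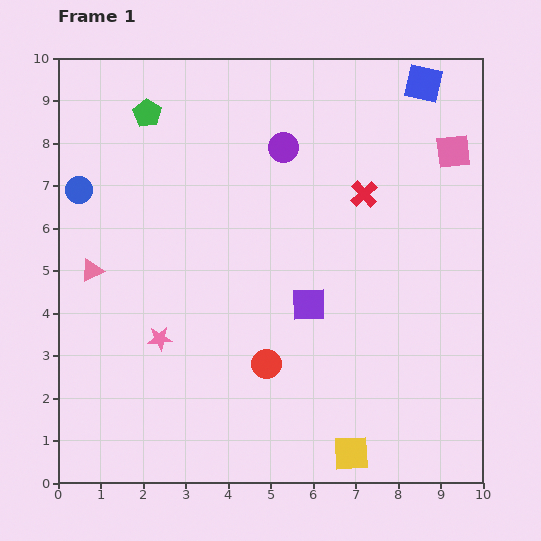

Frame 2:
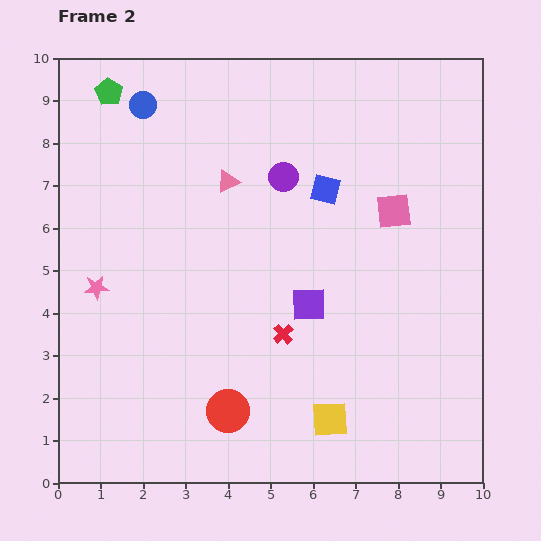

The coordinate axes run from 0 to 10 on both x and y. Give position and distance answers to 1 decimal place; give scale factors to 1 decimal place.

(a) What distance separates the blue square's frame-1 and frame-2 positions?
3.4

The blue square moved from (8.6, 9.4) to (6.3, 6.9), a distance of √(2.3² + 2.5²) ≈ 3.4.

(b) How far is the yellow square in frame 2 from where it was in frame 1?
0.9

The yellow square moved from (6.9, 0.7) to (6.4, 1.5), a distance of √(0.5² + 0.8²) ≈ 0.9.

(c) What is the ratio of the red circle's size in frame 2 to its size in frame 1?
1.5×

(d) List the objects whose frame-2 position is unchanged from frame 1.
the purple square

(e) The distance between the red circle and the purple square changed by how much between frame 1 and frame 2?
+1.4

Distance in frame 1: 1.7. Distance in frame 2: 3.1.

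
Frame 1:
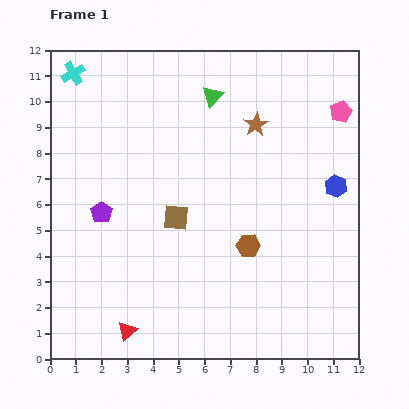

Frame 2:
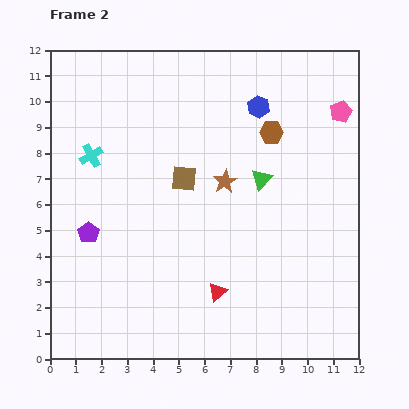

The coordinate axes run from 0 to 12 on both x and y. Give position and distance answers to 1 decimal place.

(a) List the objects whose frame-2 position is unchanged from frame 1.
the pink pentagon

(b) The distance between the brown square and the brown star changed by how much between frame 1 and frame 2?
-3.2

Distance in frame 1: 4.8. Distance in frame 2: 1.6.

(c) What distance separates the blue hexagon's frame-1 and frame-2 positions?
4.3

The blue hexagon moved from (11.1, 6.7) to (8.1, 9.8), a distance of √(3.0² + 3.1²) ≈ 4.3.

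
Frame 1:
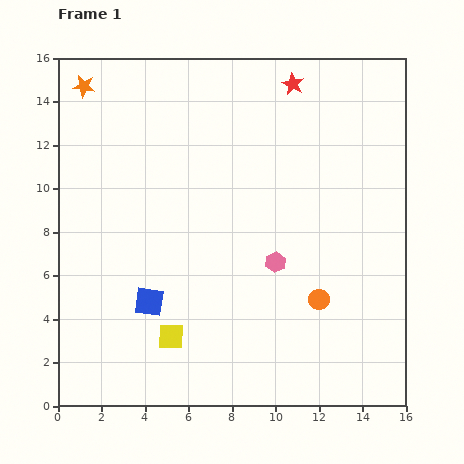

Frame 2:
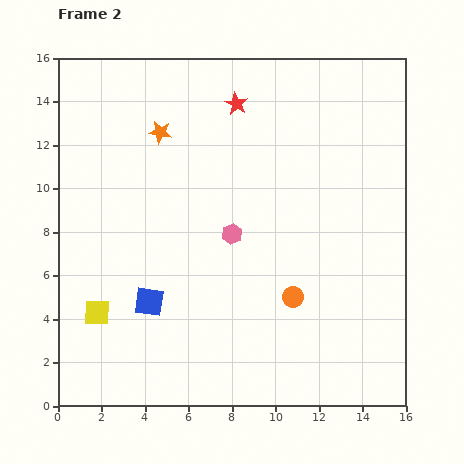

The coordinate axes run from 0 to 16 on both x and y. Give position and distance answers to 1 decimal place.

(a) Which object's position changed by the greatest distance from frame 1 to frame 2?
the orange star

(moved 4.1; next 3.6)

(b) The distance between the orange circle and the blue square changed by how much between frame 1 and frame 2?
-1.2

Distance in frame 1: 7.8. Distance in frame 2: 6.6.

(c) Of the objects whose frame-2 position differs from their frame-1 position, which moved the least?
the orange circle

(moved 1.2)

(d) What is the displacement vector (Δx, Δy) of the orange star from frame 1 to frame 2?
(3.5, -2.1)

The orange star was at (1.2, 14.7) in frame 1 and (4.7, 12.6) in frame 2.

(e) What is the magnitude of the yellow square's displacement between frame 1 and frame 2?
3.6

The yellow square moved from (5.2, 3.2) to (1.8, 4.3), a distance of √(3.4² + 1.1²) ≈ 3.6.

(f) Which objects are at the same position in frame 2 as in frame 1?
the blue square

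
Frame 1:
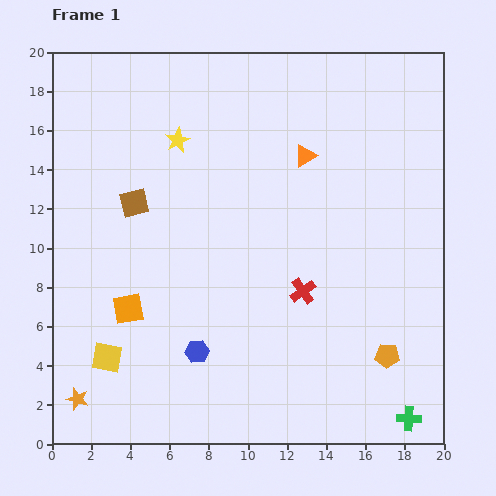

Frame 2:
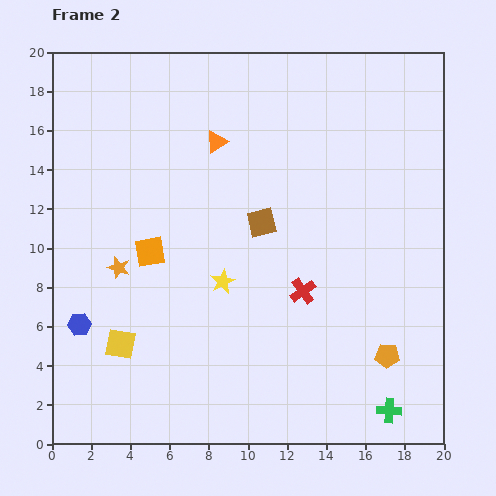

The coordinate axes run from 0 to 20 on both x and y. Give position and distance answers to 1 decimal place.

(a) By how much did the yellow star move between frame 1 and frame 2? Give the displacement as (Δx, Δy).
(2.3, -7.2)

The yellow star was at (6.4, 15.5) in frame 1 and (8.7, 8.3) in frame 2.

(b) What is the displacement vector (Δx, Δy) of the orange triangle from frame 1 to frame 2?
(-4.5, 0.7)

The orange triangle was at (12.9, 14.7) in frame 1 and (8.4, 15.4) in frame 2.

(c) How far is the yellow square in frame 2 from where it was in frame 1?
1.0

The yellow square moved from (2.8, 4.4) to (3.5, 5.1), a distance of √(0.7² + 0.7²) ≈ 1.0.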